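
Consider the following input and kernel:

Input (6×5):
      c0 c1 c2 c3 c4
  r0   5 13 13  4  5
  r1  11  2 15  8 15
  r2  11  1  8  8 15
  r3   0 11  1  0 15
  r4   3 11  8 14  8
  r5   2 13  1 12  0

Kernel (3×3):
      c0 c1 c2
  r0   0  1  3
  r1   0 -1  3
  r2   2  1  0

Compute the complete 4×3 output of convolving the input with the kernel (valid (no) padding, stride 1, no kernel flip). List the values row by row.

Output[0,0]: The receptive field on the input at this output position is [5 13 13 / 11 2 15 / 11 1 8]. Elementwise product with the kernel and sum: 13·1 + 13·3 + 2·-1 + 15·3 + 11·2 + 1·1.

118 44 80
81 78 92
34 61 128
44 62 69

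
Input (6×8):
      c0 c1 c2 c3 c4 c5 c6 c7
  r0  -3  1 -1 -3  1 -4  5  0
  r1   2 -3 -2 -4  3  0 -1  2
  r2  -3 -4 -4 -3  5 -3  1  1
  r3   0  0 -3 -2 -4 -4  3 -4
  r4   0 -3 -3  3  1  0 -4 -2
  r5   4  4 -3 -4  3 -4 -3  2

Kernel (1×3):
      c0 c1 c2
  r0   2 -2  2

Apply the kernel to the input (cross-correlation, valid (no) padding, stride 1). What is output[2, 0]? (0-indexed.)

The receptive field on the input at this output position is [-3 -4 -4]. Elementwise product with the kernel and sum: -3·2 + -4·-2 + -4·2.

-6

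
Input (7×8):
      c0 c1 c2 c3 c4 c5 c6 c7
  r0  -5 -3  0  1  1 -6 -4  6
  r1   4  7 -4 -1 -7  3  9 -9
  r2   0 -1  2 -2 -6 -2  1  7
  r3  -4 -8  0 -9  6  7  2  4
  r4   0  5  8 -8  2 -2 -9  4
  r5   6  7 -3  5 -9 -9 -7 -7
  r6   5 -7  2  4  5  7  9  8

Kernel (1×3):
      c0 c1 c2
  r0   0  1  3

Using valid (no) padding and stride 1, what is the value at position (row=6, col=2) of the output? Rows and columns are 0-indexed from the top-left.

19

The receptive field on the input at this output position is [2 4 5]. Elementwise product with the kernel and sum: 4·1 + 5·3.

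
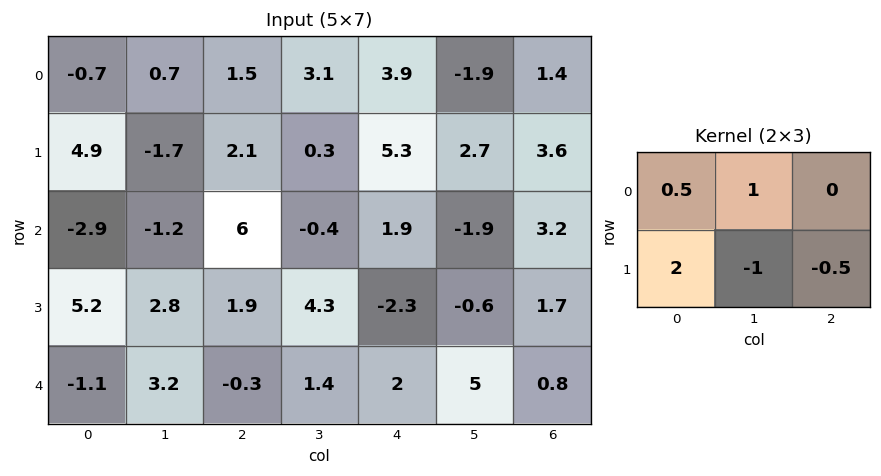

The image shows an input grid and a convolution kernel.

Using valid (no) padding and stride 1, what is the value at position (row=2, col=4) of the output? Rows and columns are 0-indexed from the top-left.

-5.8

The receptive field on the input at this output position is [1.9 -1.9 3.2 / -2.3 -0.6 1.7]. Elementwise product with the kernel and sum: 1.9·0.5 + -1.9·1 + -2.3·2 + -0.6·-1 + 1.7·-0.5.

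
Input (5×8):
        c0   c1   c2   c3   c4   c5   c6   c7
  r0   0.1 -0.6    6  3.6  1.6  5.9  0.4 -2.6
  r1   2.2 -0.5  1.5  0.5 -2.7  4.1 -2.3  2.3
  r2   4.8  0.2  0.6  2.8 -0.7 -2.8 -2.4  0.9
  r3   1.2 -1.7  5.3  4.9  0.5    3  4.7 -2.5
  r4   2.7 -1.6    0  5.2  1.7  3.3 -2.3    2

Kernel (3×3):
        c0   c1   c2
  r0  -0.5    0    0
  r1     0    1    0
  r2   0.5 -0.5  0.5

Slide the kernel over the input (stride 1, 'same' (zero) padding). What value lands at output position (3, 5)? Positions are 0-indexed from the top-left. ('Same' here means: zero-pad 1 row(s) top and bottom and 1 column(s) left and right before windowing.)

The receptive field on the zero-padded input at this output position is [-0.7 -2.8 -2.4 / 0.5 3 4.7 / 1.7 3.3 -2.3]. Elementwise product with the kernel and sum: -0.7·-0.5 + 3·1 + 1.7·0.5 + 3.3·-0.5 + -2.3·0.5.

1.4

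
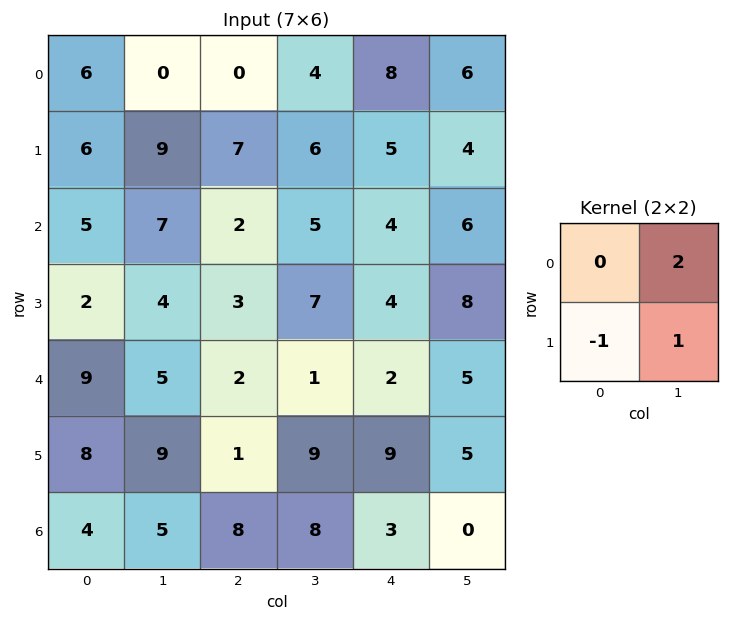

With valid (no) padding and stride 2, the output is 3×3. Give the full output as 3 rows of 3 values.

Output[0,0]: The receptive field on the input at this output position is [6 0 / 6 9]. Elementwise product with the kernel and sum: 0·2 + 6·-1 + 9·1.
Output[0,1]: The receptive field on the input at this output position is [0 4 / 7 6]. Elementwise product with the kernel and sum: 4·2 + 7·-1 + 6·1.

3 7 11
16 14 16
11 10 6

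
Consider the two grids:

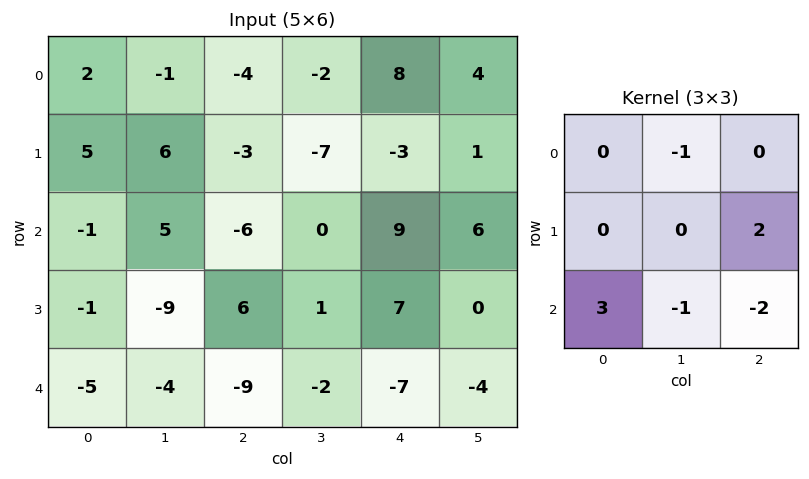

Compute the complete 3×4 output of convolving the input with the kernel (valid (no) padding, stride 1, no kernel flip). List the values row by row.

-1 11 -40 -27
-24 -32 28 11
14 9 3 0

Output[0,0]: The receptive field on the input at this output position is [2 -1 -4 / 5 6 -3 / -1 5 -6]. Elementwise product with the kernel and sum: -1·-1 + -3·2 + -1·3 + 5·-1 + -6·-2.
Output[0,1]: The receptive field on the input at this output position is [-1 -4 -2 / 6 -3 -7 / 5 -6 0]. Elementwise product with the kernel and sum: -4·-1 + -7·2 + 5·3 + -6·-1 + 0·-2.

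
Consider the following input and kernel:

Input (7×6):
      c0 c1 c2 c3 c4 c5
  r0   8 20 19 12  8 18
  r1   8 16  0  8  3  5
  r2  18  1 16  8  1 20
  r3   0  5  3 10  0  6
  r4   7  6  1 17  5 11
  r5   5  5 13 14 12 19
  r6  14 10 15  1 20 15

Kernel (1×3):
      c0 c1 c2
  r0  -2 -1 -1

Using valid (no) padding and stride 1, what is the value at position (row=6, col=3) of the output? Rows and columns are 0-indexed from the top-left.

The receptive field on the input at this output position is [1 20 15]. Elementwise product with the kernel and sum: 1·-2 + 20·-1 + 15·-1.

-37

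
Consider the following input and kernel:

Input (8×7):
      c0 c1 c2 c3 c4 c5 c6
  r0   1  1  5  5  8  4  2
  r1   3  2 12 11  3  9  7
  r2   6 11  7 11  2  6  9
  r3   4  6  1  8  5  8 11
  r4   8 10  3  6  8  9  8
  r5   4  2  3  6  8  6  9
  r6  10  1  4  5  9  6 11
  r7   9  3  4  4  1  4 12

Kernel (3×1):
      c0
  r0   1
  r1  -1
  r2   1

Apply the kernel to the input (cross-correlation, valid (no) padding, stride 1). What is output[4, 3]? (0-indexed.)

5

The receptive field on the input at this output position is [6 / 6 / 5]. Elementwise product with the kernel and sum: 6·1 + 6·-1 + 5·1.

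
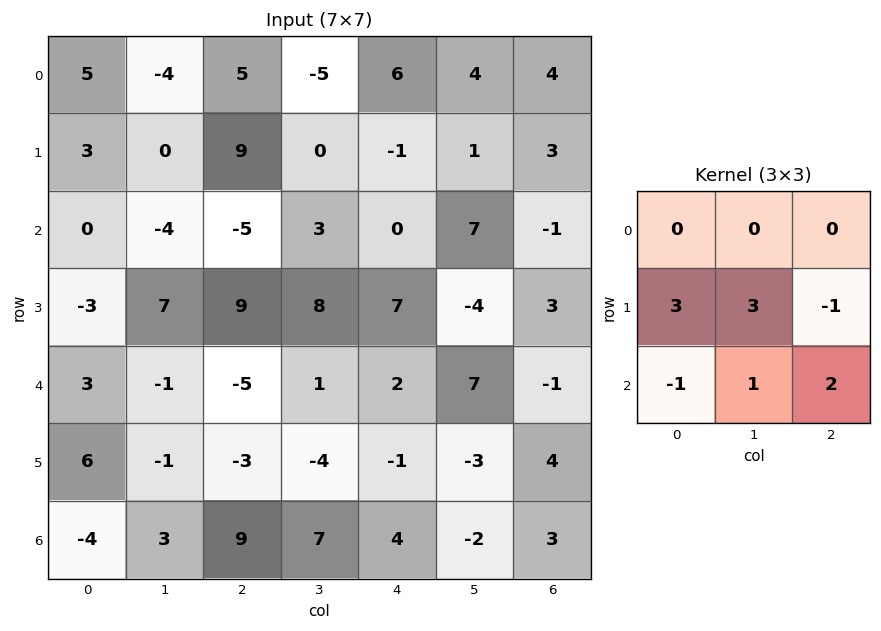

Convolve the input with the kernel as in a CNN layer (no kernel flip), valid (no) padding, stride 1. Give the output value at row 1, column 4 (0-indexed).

The receptive field on the input at this output position is [-1 1 3 / 0 7 -1 / 7 -4 3]. Elementwise product with the kernel and sum: 0·3 + 7·3 + -1·-1 + 7·-1 + -4·1 + 3·2.

17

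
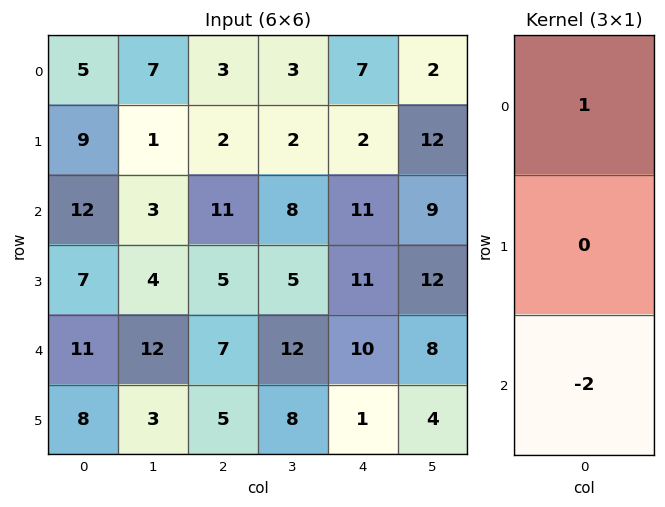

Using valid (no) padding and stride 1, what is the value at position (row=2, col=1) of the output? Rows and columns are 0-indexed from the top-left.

-21

The receptive field on the input at this output position is [3 / 4 / 12]. Elementwise product with the kernel and sum: 3·1 + 12·-2.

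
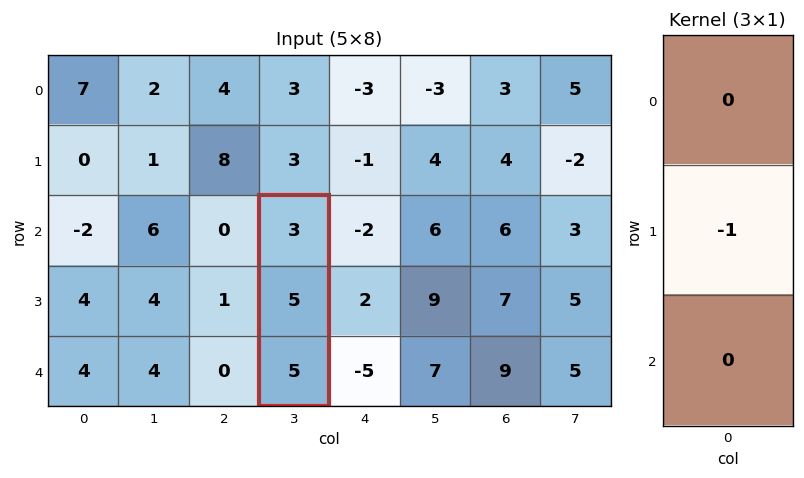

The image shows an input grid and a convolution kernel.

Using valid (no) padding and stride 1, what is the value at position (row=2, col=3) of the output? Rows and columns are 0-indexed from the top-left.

-5

The receptive field on the input at this output position is [3 / 5 / 5]. Elementwise product with the kernel and sum: 5·-1.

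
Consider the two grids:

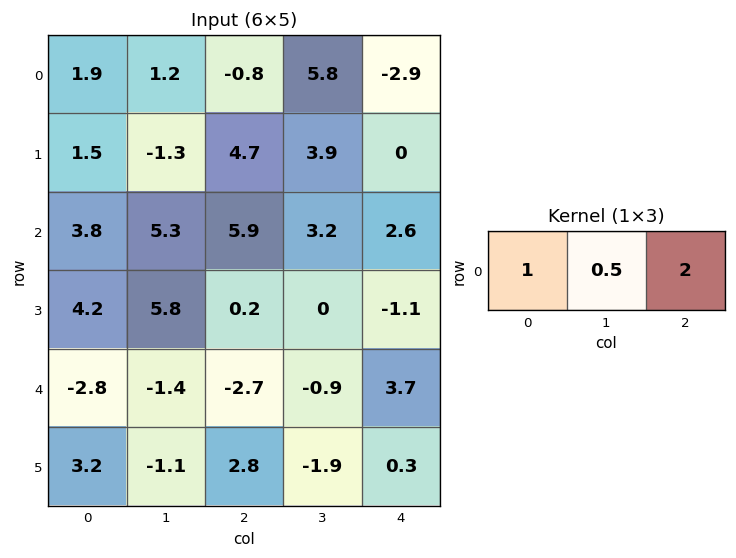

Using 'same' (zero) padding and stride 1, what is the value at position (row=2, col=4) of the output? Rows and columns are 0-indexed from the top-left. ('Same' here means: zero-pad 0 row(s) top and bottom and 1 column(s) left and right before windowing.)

The receptive field on the zero-padded input at this output position is [3.2 2.6 0]. Elementwise product with the kernel and sum: 3.2·1 + 2.6·0.5 + 0·2.

4.5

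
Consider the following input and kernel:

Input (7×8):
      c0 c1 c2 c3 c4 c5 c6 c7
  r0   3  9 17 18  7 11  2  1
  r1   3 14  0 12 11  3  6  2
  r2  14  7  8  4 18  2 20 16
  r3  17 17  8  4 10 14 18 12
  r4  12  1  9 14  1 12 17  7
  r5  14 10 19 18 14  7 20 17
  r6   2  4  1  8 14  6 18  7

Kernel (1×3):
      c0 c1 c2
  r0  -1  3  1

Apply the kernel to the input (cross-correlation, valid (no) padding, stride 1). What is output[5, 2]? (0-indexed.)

The receptive field on the input at this output position is [19 18 14]. Elementwise product with the kernel and sum: 19·-1 + 18·3 + 14·1.

49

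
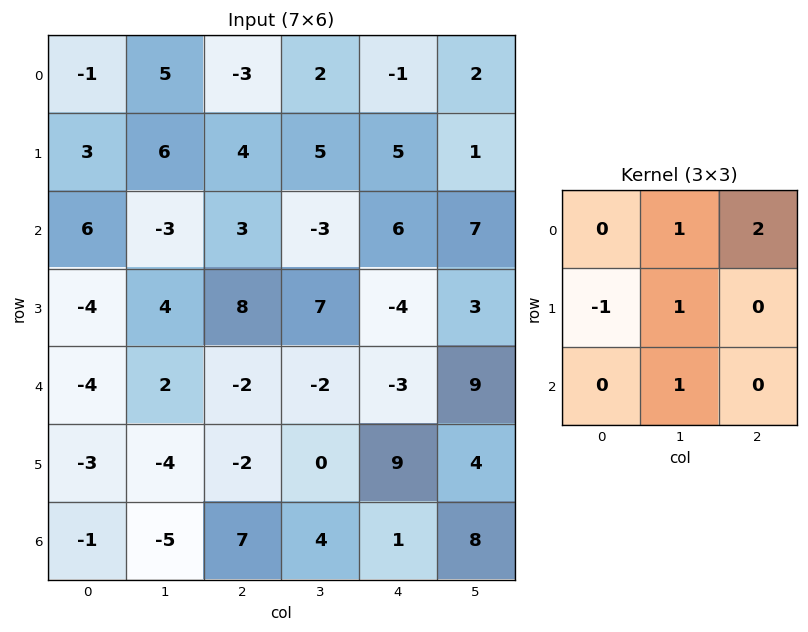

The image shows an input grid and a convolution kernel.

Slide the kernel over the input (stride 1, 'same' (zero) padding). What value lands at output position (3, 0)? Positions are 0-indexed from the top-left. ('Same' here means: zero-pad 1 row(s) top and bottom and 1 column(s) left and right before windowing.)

The receptive field on the zero-padded input at this output position is [0 6 -3 / 0 -4 4 / 0 -4 2]. Elementwise product with the kernel and sum: 6·1 + -3·2 + 0·-1 + -4·1 + -4·1.

-8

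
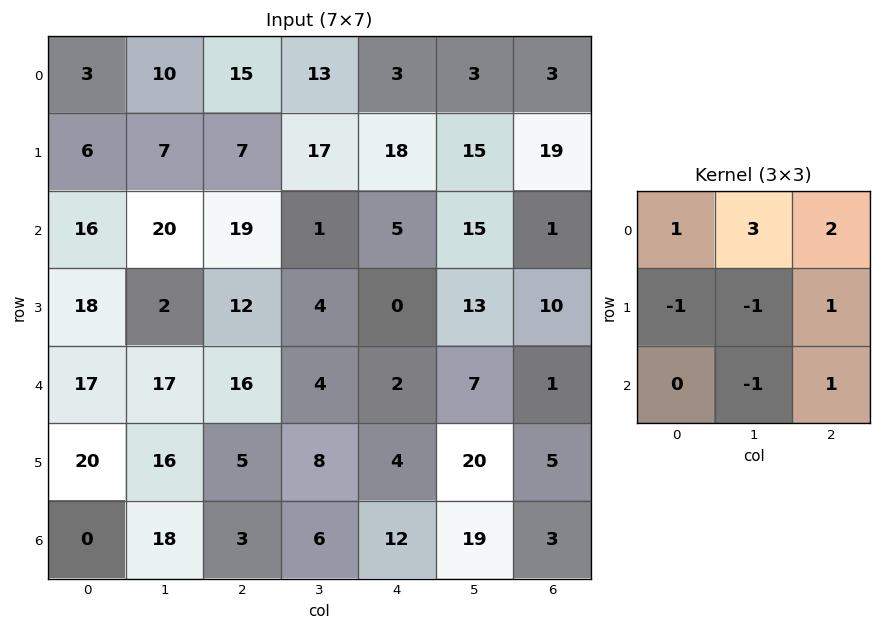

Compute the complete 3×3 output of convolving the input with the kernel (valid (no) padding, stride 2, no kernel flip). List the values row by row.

56 58 -10
105 14 43
54 29 -10

Output[0,0]: The receptive field on the input at this output position is [3 10 15 / 6 7 7 / 16 20 19]. Elementwise product with the kernel and sum: 3·1 + 10·3 + 15·2 + 6·-1 + 7·-1 + 7·1 + 20·-1 + 19·1.
Output[0,1]: The receptive field on the input at this output position is [15 13 3 / 7 17 18 / 19 1 5]. Elementwise product with the kernel and sum: 15·1 + 13·3 + 3·2 + 7·-1 + 17·-1 + 18·1 + 1·-1 + 5·1.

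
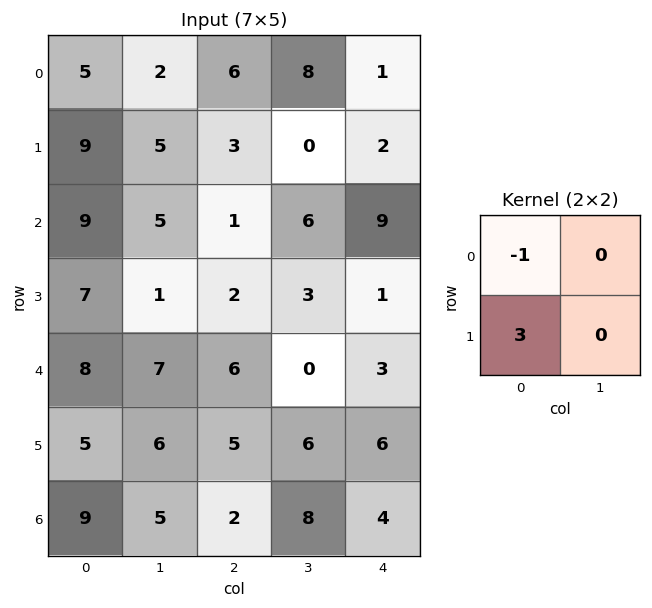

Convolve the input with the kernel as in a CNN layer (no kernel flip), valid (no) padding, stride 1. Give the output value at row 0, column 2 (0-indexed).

The receptive field on the input at this output position is [6 8 / 3 0]. Elementwise product with the kernel and sum: 6·-1 + 3·3.

3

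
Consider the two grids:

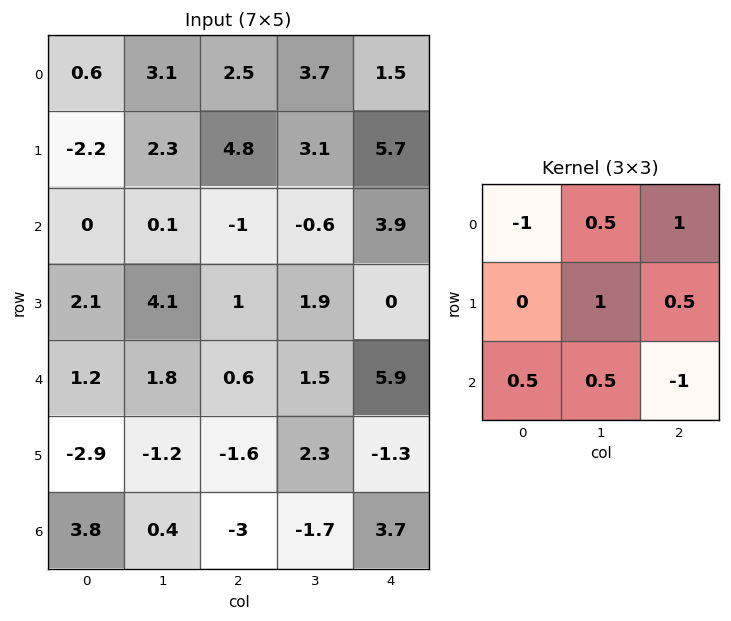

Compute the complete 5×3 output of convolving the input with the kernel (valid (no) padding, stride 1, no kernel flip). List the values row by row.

Output[0,0]: The receptive field on the input at this output position is [0.6 3.1 2.5 / -2.2 2.3 4.8 / 0 0.1 -1]. Elementwise product with the kernel and sum: 0.6·-1 + 3.1·0.5 + 2.5·1 + 2.3·1 + 4.8·0.5 + 0·0.5 + 0.1·0.5 + -1·-1.
Output[0,1]: The receptive field on the input at this output position is [3.1 2.5 3.7 / 2.3 4.8 3.1 / 0.1 -1 -0.6]. Elementwise product with the kernel and sum: 3.1·-1 + 2.5·0.5 + 3.7·1 + 4.8·1 + 3.1·0.5 + 0.1·0.5 + -1·0.5 + -0.6·-1.

9.2 8.35 2.1
9.85 2.55 5.25
4.55 0.45 1.65
2.6 -4.05 6.05
3.4 -0.05 1.65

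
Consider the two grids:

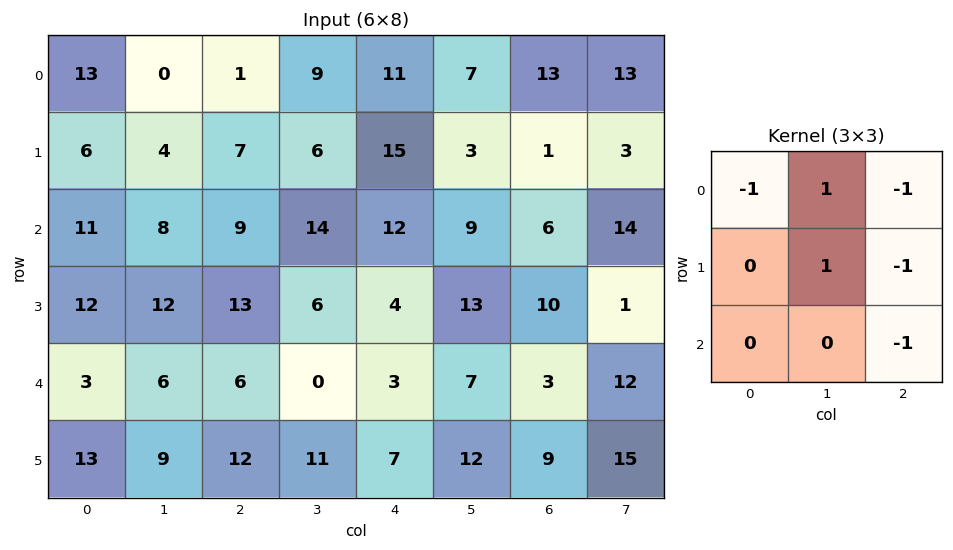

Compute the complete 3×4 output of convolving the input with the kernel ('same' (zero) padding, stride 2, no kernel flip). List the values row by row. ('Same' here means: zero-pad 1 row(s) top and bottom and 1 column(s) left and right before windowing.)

9 -14 1 -3
-7 -14 -4 -14
-12 -10 -31 -28

Output[0,0]: The receptive field on the zero-padded input at this output position is [0 0 0 / 0 13 0 / 0 6 4]. Elementwise product with the kernel and sum: 0·-1 + 0·1 + 0·-1 + 13·1 + 0·-1 + 4·-1.
Output[0,1]: The receptive field on the zero-padded input at this output position is [0 0 0 / 0 1 9 / 4 7 6]. Elementwise product with the kernel and sum: 0·-1 + 0·1 + 0·-1 + 1·1 + 9·-1 + 6·-1.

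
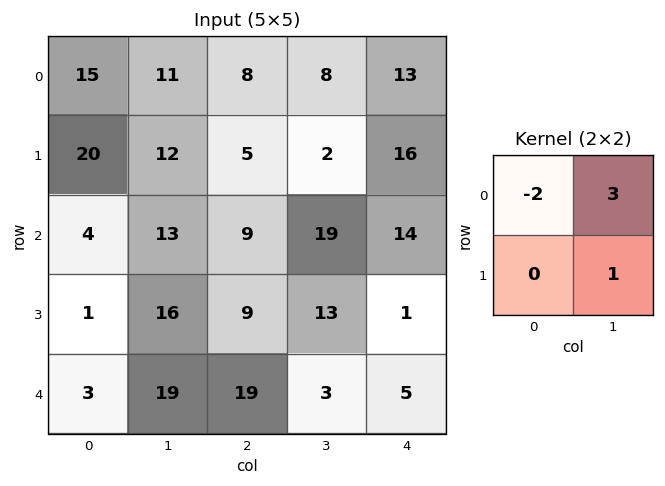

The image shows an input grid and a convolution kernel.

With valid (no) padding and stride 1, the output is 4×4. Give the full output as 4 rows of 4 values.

15 7 10 39
9 0 15 58
47 10 52 5
65 14 24 -18

Output[0,0]: The receptive field on the input at this output position is [15 11 / 20 12]. Elementwise product with the kernel and sum: 15·-2 + 11·3 + 12·1.
Output[0,1]: The receptive field on the input at this output position is [11 8 / 12 5]. Elementwise product with the kernel and sum: 11·-2 + 8·3 + 5·1.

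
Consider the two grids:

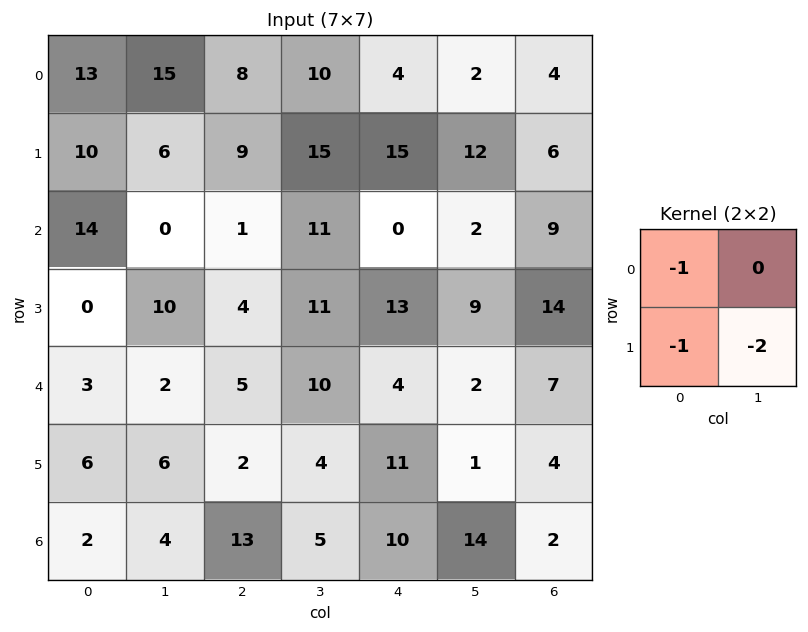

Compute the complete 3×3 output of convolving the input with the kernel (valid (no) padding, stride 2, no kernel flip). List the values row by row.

-35 -47 -43
-34 -27 -31
-21 -15 -17

Output[0,0]: The receptive field on the input at this output position is [13 15 / 10 6]. Elementwise product with the kernel and sum: 13·-1 + 10·-1 + 6·-2.
Output[0,1]: The receptive field on the input at this output position is [8 10 / 9 15]. Elementwise product with the kernel and sum: 8·-1 + 9·-1 + 15·-2.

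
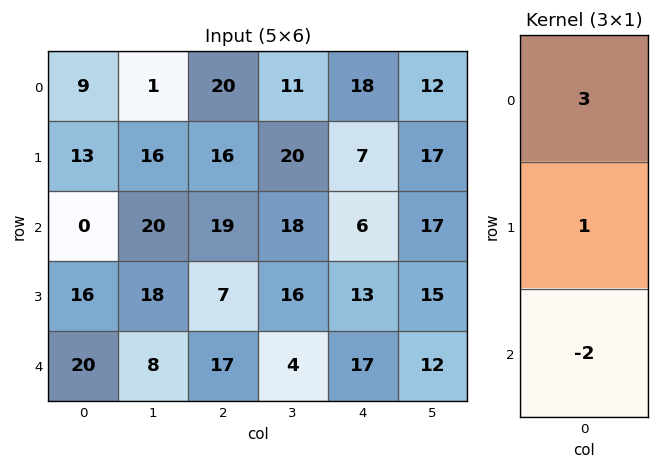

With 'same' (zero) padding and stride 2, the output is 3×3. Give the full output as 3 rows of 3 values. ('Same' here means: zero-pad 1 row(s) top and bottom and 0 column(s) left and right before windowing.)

Output[0,0]: The receptive field on the zero-padded input at this output position is [0 / 9 / 13]. Elementwise product with the kernel and sum: 0·3 + 9·1 + 13·-2.

-17 -12 4
7 53 1
68 38 56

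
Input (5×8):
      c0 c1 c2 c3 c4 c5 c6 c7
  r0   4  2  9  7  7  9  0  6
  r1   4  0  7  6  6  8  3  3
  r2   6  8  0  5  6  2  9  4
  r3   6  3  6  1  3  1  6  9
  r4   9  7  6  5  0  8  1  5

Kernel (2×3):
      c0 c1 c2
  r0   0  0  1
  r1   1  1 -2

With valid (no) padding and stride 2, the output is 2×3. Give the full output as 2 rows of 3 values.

Output[0,0]: The receptive field on the input at this output position is [4 2 9 / 4 0 7]. Elementwise product with the kernel and sum: 9·1 + 4·1 + 0·1 + 7·-2.
Output[0,1]: The receptive field on the input at this output position is [9 7 7 / 7 6 6]. Elementwise product with the kernel and sum: 7·1 + 7·1 + 6·1 + 6·-2.

-1 8 8
-3 7 1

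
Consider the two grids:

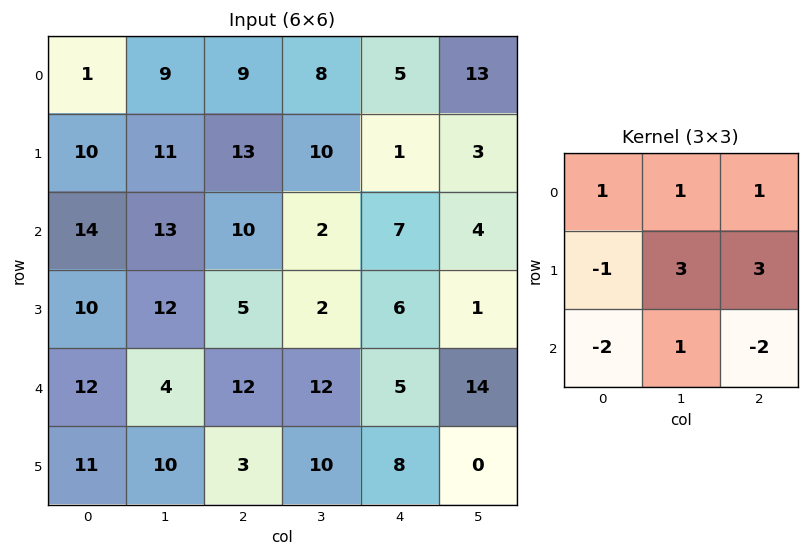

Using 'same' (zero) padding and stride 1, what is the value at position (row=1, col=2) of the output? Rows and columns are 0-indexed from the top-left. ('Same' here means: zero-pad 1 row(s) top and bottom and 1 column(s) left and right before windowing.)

The receptive field on the zero-padded input at this output position is [9 9 8 / 11 13 10 / 13 10 2]. Elementwise product with the kernel and sum: 9·1 + 9·1 + 8·1 + 11·-1 + 13·3 + 10·3 + 13·-2 + 10·1 + 2·-2.

64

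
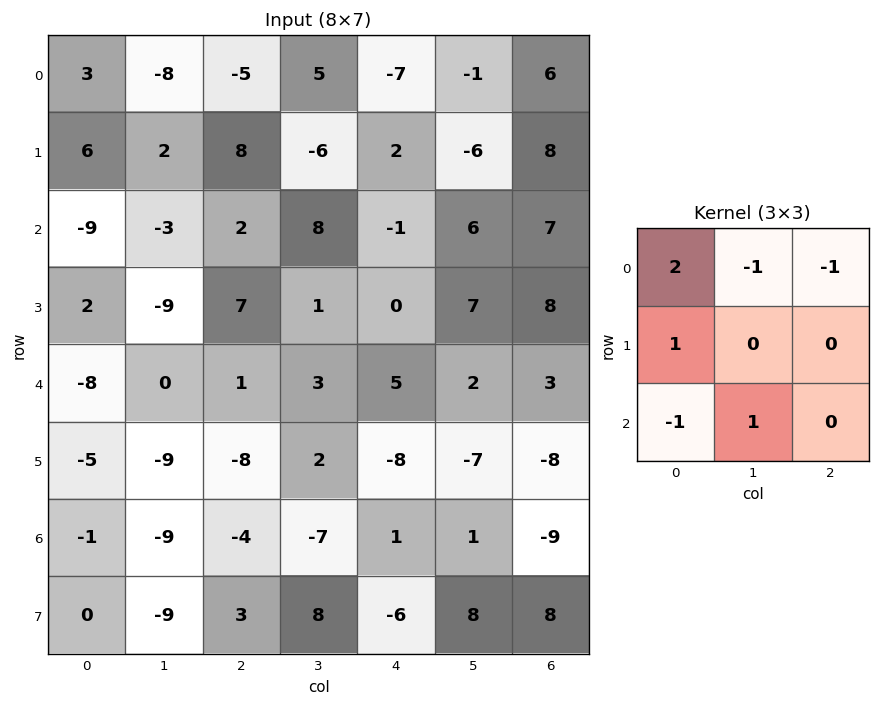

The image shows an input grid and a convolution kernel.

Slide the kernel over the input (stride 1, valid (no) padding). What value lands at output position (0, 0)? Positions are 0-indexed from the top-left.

31

The receptive field on the input at this output position is [3 -8 -5 / 6 2 8 / -9 -3 2]. Elementwise product with the kernel and sum: 3·2 + -8·-1 + -5·-1 + 6·1 + -9·-1 + -3·1.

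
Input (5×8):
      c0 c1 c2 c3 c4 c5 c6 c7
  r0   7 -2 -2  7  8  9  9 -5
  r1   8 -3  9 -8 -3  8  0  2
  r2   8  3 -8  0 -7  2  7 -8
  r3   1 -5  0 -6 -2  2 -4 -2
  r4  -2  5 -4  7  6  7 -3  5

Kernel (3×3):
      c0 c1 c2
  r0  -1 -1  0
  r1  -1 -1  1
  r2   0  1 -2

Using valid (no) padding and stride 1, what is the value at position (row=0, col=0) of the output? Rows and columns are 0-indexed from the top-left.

18

The receptive field on the input at this output position is [7 -2 -2 / 8 -3 9 / 8 3 -8]. Elementwise product with the kernel and sum: 7·-1 + -2·-1 + 8·-1 + -3·-1 + 9·1 + 3·1 + -8·-2.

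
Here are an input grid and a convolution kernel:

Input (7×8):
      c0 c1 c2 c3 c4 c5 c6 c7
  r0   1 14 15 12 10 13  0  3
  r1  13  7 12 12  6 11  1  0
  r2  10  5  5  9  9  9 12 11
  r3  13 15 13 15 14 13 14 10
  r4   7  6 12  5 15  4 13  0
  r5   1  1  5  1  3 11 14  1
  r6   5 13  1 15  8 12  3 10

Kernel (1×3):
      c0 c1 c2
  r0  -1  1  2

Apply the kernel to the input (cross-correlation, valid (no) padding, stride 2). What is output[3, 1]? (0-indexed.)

The receptive field on the input at this output position is [1 15 8]. Elementwise product with the kernel and sum: 1·-1 + 15·1 + 8·2.

30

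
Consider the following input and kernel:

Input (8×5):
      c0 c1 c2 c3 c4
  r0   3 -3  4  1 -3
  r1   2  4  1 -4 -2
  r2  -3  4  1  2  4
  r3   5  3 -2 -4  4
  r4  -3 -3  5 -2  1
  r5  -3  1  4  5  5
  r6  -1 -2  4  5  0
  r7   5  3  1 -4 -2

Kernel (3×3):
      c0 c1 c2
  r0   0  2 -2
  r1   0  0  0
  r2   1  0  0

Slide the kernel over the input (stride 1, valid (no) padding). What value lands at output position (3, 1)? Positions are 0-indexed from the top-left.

5

The receptive field on the input at this output position is [3 -2 -4 / -3 5 -2 / 1 4 5]. Elementwise product with the kernel and sum: -2·2 + -4·-2 + 1·1.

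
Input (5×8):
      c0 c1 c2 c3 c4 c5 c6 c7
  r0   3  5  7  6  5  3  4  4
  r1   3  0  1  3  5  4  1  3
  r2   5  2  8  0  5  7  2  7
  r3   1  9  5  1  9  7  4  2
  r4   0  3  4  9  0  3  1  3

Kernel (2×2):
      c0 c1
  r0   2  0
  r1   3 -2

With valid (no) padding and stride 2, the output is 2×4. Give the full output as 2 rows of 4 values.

15 11 17 5
-5 29 23 12

Output[0,0]: The receptive field on the input at this output position is [3 5 / 3 0]. Elementwise product with the kernel and sum: 3·2 + 3·3 + 0·-2.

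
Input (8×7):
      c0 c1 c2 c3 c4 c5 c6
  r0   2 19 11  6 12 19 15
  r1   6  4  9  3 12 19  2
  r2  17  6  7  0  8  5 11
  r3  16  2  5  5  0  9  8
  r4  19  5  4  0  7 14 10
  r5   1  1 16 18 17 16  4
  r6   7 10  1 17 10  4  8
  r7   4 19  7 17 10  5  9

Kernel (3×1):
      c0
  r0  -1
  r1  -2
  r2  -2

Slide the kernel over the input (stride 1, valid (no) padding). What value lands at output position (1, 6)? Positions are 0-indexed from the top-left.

-40

The receptive field on the input at this output position is [2 / 11 / 8]. Elementwise product with the kernel and sum: 2·-1 + 11·-2 + 8·-2.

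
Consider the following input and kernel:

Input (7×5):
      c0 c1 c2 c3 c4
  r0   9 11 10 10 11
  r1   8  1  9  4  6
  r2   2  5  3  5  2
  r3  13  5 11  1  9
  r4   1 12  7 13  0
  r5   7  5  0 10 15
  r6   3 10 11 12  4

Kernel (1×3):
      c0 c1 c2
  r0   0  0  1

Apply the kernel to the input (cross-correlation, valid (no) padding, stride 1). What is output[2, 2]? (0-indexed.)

The receptive field on the input at this output position is [3 5 2]. Elementwise product with the kernel and sum: 2·1.

2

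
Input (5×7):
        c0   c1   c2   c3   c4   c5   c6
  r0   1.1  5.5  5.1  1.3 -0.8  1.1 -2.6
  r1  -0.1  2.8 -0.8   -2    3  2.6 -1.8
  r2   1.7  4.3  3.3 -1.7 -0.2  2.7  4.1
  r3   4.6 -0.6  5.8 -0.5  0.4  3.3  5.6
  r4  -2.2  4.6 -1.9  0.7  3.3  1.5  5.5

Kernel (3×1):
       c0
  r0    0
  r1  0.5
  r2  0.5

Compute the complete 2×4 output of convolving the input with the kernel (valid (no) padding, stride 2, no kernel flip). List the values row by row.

0.8 1.25 1.4 1.15
1.2 1.95 1.85 5.55

Output[0,0]: The receptive field on the input at this output position is [1.1 / -0.1 / 1.7]. Elementwise product with the kernel and sum: -0.1·0.5 + 1.7·0.5.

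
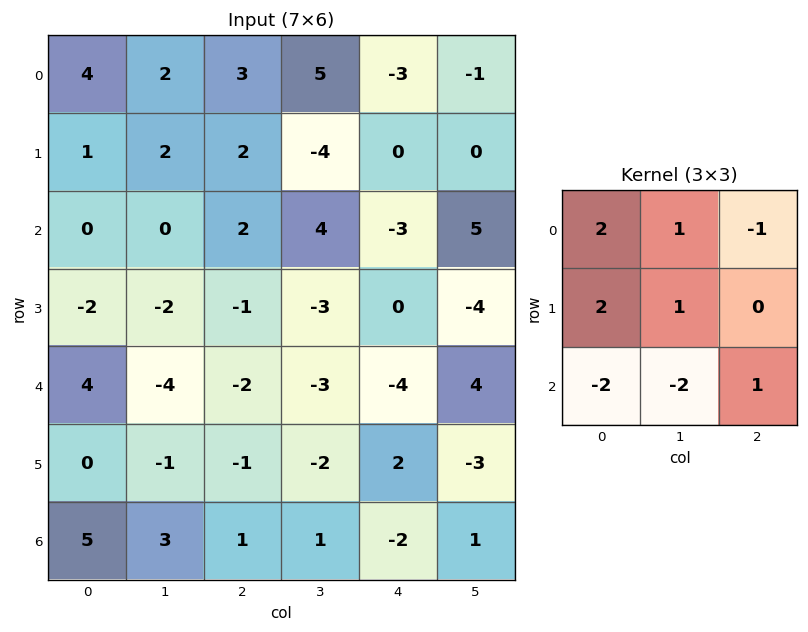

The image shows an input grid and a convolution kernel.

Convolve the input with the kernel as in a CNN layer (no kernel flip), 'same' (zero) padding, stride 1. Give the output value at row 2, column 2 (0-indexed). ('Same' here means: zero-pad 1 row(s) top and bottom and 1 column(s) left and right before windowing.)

15

The receptive field on the zero-padded input at this output position is [2 2 -4 / 0 2 4 / -2 -1 -3]. Elementwise product with the kernel and sum: 2·2 + 2·1 + -4·-1 + 0·2 + 2·1 + -2·-2 + -1·-2 + -3·1.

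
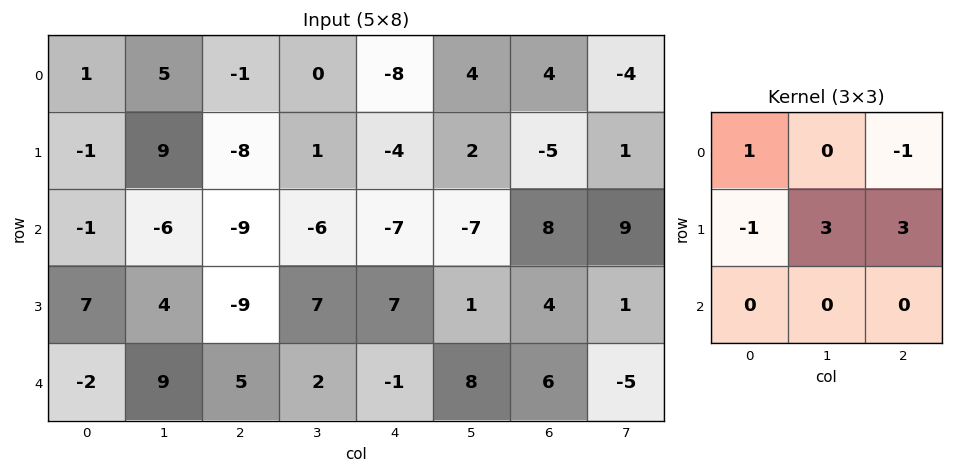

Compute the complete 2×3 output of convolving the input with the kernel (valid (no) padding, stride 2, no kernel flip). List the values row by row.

6 6 -17
-14 49 -7

Output[0,0]: The receptive field on the input at this output position is [1 5 -1 / -1 9 -8 / -1 -6 -9]. Elementwise product with the kernel and sum: 1·1 + -1·-1 + -1·-1 + 9·3 + -8·3.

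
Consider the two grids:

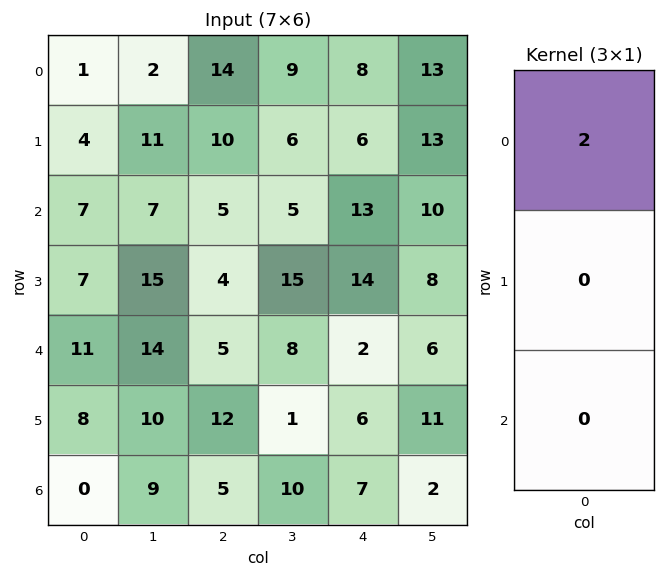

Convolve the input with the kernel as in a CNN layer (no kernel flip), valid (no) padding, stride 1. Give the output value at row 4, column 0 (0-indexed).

The receptive field on the input at this output position is [11 / 8 / 0]. Elementwise product with the kernel and sum: 11·2.

22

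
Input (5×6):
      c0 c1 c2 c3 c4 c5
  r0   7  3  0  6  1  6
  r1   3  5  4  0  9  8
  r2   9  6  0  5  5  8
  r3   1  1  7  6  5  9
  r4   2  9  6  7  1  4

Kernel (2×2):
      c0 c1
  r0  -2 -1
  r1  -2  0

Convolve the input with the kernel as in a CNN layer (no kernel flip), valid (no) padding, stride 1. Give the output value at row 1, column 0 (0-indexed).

The receptive field on the input at this output position is [3 5 / 9 6]. Elementwise product with the kernel and sum: 3·-2 + 5·-1 + 9·-2.

-29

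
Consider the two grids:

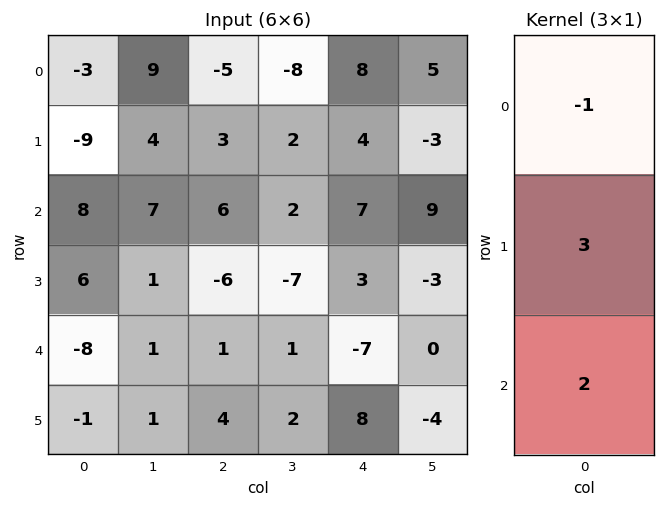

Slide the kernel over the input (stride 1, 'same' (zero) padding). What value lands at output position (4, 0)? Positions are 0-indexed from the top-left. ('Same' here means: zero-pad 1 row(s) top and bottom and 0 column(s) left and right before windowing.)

The receptive field on the zero-padded input at this output position is [6 / -8 / -1]. Elementwise product with the kernel and sum: 6·-1 + -8·3 + -1·2.

-32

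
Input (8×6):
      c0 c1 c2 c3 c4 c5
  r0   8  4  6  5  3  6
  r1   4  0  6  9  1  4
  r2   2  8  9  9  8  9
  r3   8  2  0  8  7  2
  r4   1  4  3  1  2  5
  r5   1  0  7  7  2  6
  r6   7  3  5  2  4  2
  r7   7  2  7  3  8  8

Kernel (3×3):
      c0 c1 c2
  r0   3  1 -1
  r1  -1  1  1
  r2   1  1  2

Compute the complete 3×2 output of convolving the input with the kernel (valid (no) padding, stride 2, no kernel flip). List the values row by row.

52 58
10 51
30 25

Output[0,0]: The receptive field on the input at this output position is [8 4 6 / 4 0 6 / 2 8 9]. Elementwise product with the kernel and sum: 8·3 + 4·1 + 6·-1 + 4·-1 + 0·1 + 6·1 + 2·1 + 8·1 + 9·2.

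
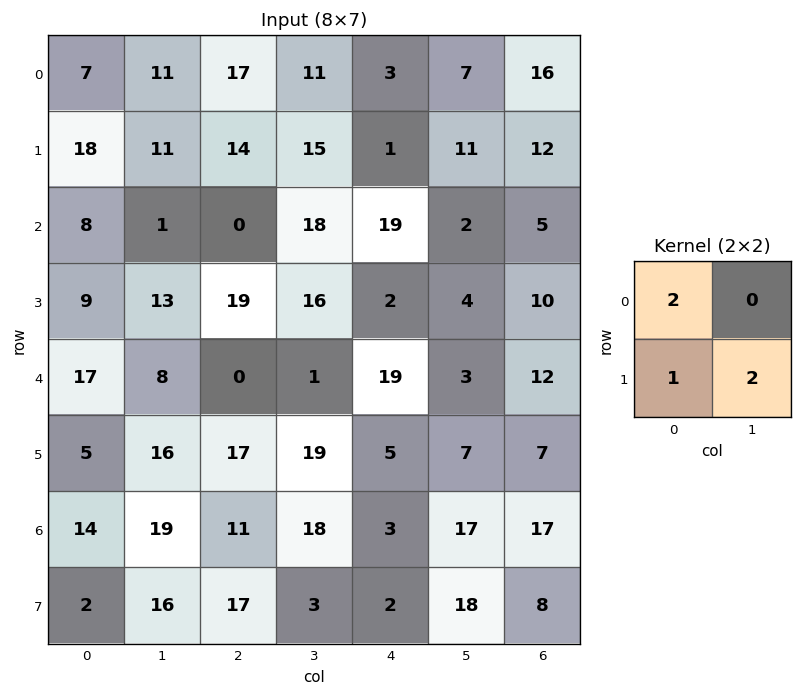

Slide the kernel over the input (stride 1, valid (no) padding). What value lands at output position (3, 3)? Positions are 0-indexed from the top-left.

The receptive field on the input at this output position is [16 2 / 1 19]. Elementwise product with the kernel and sum: 16·2 + 1·1 + 19·2.

71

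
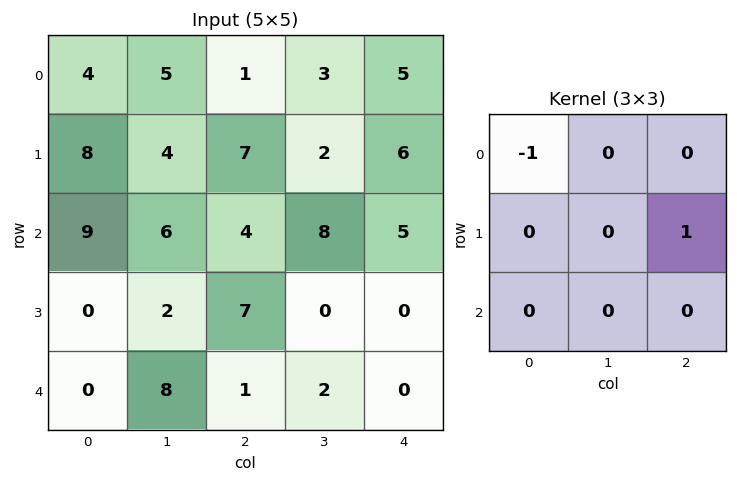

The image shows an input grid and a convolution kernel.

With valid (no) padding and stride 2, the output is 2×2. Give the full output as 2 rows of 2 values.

Output[0,0]: The receptive field on the input at this output position is [4 5 1 / 8 4 7 / 9 6 4]. Elementwise product with the kernel and sum: 4·-1 + 7·1.

3 5
-2 -4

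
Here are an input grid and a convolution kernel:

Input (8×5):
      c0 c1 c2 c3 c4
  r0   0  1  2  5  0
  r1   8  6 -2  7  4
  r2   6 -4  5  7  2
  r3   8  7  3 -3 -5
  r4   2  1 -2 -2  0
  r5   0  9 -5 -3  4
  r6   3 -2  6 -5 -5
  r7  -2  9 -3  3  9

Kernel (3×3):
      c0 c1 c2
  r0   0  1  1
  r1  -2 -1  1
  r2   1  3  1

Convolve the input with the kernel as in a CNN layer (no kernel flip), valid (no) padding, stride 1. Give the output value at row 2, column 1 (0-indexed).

The receptive field on the input at this output position is [-4 5 7 / 7 3 -3 / 1 -2 -2]. Elementwise product with the kernel and sum: 5·1 + 7·1 + 7·-2 + 3·-1 + -3·1 + 1·1 + -2·3 + -2·1.

-15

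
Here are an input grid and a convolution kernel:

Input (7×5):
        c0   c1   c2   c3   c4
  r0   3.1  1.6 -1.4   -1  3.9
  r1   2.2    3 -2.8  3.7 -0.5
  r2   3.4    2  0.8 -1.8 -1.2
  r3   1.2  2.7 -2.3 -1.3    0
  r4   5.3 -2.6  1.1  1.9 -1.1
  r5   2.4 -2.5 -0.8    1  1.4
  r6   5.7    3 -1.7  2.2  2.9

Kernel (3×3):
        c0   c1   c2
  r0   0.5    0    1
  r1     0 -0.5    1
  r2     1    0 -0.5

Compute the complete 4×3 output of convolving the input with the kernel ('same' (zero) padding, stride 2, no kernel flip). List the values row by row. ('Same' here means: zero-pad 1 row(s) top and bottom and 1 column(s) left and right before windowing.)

-1.45 0.85 1.75
1.95 6.35 1.15
-1.3 -1.6 0.9
-2.35 2.8 -0.95

Output[0,0]: The receptive field on the zero-padded input at this output position is [0 0 0 / 0 3.1 1.6 / 0 2.2 3]. Elementwise product with the kernel and sum: 0·0.5 + 0·1 + 3.1·-0.5 + 1.6·1 + 0·1 + 3·-0.5.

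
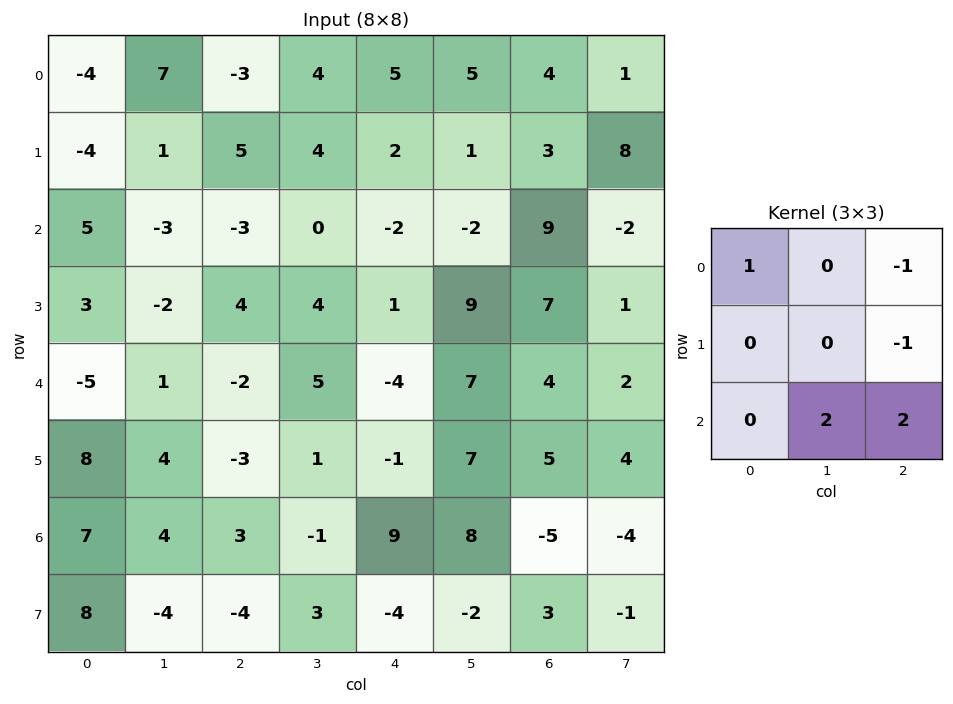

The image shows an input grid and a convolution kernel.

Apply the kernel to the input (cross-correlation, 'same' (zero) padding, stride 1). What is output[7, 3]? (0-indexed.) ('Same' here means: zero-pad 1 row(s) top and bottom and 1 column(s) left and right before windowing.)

The receptive field on the zero-padded input at this output position is [3 -1 9 / -4 3 -4 / 0 0 0]. Elementwise product with the kernel and sum: 3·1 + 9·-1 + -4·-1 + 0·2 + 0·2.

-2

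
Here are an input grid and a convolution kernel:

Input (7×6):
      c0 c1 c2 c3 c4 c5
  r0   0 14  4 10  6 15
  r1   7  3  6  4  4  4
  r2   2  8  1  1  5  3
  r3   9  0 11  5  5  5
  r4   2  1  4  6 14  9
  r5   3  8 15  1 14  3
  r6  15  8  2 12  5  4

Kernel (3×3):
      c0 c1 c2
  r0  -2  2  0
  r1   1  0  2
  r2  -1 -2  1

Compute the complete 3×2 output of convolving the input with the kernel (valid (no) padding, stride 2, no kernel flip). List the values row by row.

30 28
43 19
2 26

Output[0,0]: The receptive field on the input at this output position is [0 14 4 / 7 3 6 / 2 8 1]. Elementwise product with the kernel and sum: 0·-2 + 14·2 + 7·1 + 6·2 + 2·-1 + 8·-2 + 1·1.
Output[0,1]: The receptive field on the input at this output position is [4 10 6 / 6 4 4 / 1 1 5]. Elementwise product with the kernel and sum: 4·-2 + 10·2 + 6·1 + 4·2 + 1·-1 + 1·-2 + 5·1.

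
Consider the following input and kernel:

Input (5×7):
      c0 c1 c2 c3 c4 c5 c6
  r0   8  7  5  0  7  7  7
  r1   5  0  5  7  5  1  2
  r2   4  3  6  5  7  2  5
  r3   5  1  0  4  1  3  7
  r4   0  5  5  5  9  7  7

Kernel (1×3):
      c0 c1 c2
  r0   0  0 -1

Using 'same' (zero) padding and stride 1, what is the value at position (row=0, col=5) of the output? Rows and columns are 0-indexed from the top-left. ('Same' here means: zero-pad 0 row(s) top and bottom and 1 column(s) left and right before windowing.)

-7

The receptive field on the zero-padded input at this output position is [7 7 7]. Elementwise product with the kernel and sum: 7·-1.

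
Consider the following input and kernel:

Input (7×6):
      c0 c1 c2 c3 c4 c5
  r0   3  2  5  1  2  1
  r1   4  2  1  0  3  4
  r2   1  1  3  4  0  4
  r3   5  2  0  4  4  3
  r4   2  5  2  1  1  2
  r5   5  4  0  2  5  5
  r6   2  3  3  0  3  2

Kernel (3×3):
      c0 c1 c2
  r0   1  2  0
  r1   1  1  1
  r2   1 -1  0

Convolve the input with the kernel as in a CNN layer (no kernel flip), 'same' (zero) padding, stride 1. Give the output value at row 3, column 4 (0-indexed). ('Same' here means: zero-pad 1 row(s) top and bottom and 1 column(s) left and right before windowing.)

15

The receptive field on the zero-padded input at this output position is [4 0 4 / 4 4 3 / 1 1 2]. Elementwise product with the kernel and sum: 4·1 + 0·2 + 4·1 + 4·1 + 3·1 + 1·1 + 1·-1.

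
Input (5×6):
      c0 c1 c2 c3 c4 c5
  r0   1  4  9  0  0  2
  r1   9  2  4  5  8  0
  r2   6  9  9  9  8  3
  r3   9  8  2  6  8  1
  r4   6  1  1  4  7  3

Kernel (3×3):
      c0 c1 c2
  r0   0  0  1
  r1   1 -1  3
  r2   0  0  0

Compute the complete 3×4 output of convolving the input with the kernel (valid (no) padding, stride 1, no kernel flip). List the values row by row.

Output[0,0]: The receptive field on the input at this output position is [1 4 9 / 9 2 4 / 6 9 9]. Elementwise product with the kernel and sum: 9·1 + 9·1 + 2·-1 + 4·3.
Output[0,1]: The receptive field on the input at this output position is [4 9 0 / 2 4 5 / 9 9 9]. Elementwise product with the kernel and sum: 0·1 + 2·1 + 4·-1 + 5·3.

28 13 23 -1
28 32 32 10
16 33 28 4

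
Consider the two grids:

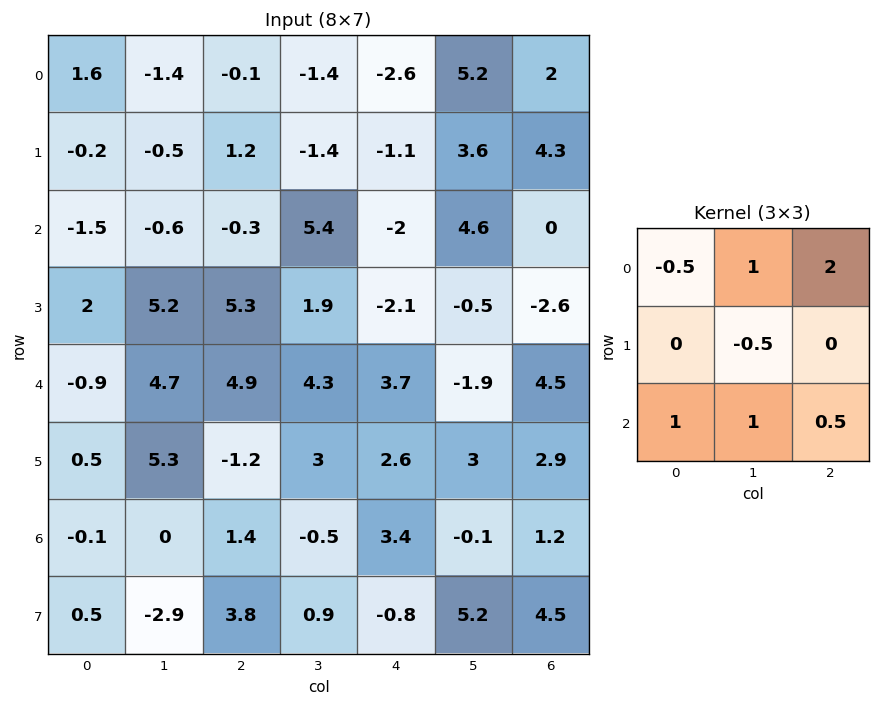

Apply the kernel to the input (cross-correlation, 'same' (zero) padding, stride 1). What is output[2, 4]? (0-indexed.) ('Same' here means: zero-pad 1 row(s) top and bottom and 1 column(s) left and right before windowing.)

The receptive field on the zero-padded input at this output position is [-1.4 -1.1 3.6 / 5.4 -2 4.6 / 1.9 -2.1 -0.5]. Elementwise product with the kernel and sum: -1.4·-0.5 + -1.1·1 + 3.6·2 + -2·-0.5 + 1.9·1 + -2.1·1 + -0.5·0.5.

7.35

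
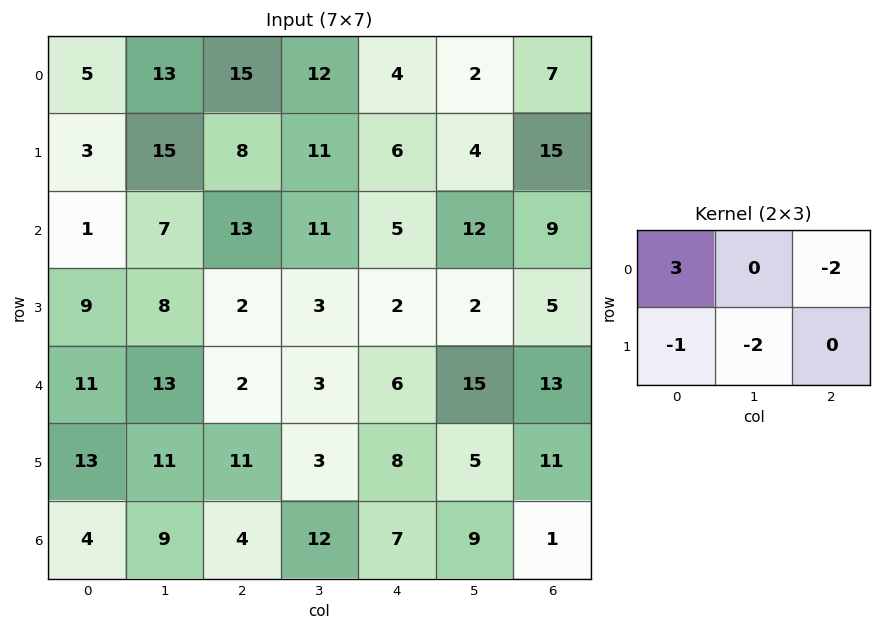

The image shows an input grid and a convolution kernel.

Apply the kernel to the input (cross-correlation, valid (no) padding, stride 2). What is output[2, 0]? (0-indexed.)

-6

The receptive field on the input at this output position is [11 13 2 / 13 11 11]. Elementwise product with the kernel and sum: 11·3 + 2·-2 + 13·-1 + 11·-2.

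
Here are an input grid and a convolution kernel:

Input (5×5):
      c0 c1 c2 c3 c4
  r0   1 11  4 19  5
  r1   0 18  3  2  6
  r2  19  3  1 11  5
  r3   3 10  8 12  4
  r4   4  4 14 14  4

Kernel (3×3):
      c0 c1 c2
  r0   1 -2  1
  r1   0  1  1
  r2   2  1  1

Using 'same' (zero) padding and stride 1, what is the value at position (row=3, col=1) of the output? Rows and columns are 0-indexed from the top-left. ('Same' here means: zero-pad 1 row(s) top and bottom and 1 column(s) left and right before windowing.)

58

The receptive field on the zero-padded input at this output position is [19 3 1 / 3 10 8 / 4 4 14]. Elementwise product with the kernel and sum: 19·1 + 3·-2 + 1·1 + 10·1 + 8·1 + 4·2 + 4·1 + 14·1.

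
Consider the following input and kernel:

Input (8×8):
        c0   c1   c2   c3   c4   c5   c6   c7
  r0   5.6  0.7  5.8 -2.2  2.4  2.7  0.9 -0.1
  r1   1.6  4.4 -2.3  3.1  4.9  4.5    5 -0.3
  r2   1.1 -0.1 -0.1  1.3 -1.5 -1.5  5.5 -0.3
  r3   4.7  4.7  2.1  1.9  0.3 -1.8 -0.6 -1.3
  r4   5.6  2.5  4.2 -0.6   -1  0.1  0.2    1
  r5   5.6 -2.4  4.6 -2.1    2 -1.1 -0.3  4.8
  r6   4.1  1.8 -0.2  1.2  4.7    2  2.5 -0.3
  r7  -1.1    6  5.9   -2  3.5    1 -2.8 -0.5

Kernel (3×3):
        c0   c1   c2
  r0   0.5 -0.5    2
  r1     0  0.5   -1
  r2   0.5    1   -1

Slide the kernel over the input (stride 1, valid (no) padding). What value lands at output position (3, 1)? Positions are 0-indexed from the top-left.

13.3

The receptive field on the input at this output position is [4.7 2.1 1.9 / 2.5 4.2 -0.6 / -2.4 4.6 -2.1]. Elementwise product with the kernel and sum: 4.7·0.5 + 2.1·-0.5 + 1.9·2 + 4.2·0.5 + -0.6·-1 + -2.4·0.5 + 4.6·1 + -2.1·-1.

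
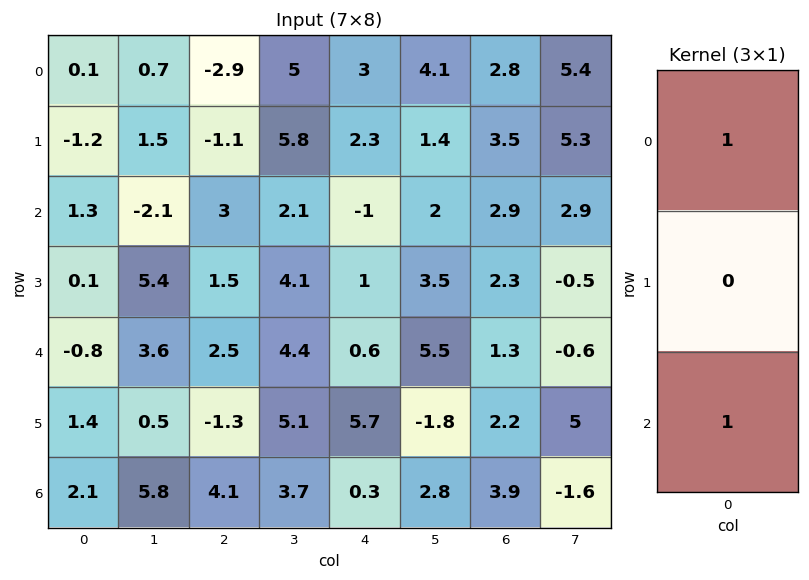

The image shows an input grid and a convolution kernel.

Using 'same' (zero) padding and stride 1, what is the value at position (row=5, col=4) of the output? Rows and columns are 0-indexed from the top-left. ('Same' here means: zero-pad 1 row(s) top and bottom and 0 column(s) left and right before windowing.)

0.9

The receptive field on the zero-padded input at this output position is [0.6 / 5.7 / 0.3]. Elementwise product with the kernel and sum: 0.6·1 + 0.3·1.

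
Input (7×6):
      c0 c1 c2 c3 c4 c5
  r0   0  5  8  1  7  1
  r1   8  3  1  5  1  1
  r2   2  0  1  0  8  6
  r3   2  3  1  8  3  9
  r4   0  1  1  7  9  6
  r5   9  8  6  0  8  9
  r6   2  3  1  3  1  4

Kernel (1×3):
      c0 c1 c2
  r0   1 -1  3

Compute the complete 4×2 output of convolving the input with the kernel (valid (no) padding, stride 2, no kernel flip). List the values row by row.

19 28
5 25
2 21
2 1

Output[0,0]: The receptive field on the input at this output position is [0 5 8]. Elementwise product with the kernel and sum: 0·1 + 5·-1 + 8·3.
Output[0,1]: The receptive field on the input at this output position is [8 1 7]. Elementwise product with the kernel and sum: 8·1 + 1·-1 + 7·3.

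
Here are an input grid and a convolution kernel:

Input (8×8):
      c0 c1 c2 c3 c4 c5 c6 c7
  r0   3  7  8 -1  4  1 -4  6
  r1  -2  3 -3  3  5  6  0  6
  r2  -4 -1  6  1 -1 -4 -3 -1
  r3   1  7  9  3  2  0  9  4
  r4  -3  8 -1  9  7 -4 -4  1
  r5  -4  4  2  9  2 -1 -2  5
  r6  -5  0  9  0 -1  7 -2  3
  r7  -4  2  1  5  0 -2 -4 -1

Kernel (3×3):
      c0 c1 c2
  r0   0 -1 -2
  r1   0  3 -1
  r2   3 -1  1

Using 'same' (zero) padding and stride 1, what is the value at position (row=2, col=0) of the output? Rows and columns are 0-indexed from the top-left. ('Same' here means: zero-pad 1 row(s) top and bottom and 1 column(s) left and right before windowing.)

The receptive field on the zero-padded input at this output position is [0 -2 3 / 0 -4 -1 / 0 1 7]. Elementwise product with the kernel and sum: -2·-1 + 3·-2 + -4·3 + -1·-1 + 0·3 + 1·-1 + 7·1.

-9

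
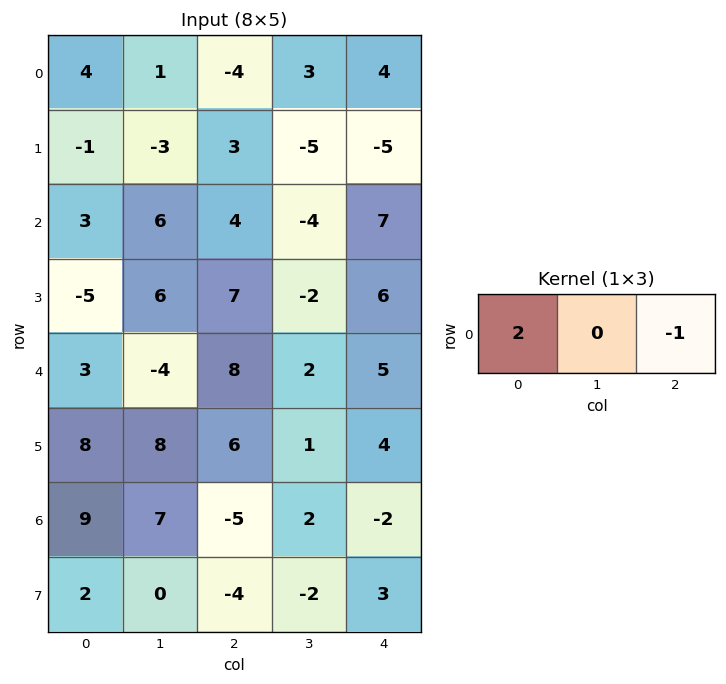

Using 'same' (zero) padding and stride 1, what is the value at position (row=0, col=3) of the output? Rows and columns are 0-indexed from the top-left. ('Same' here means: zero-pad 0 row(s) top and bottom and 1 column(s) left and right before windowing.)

The receptive field on the zero-padded input at this output position is [-4 3 4]. Elementwise product with the kernel and sum: -4·2 + 4·-1.

-12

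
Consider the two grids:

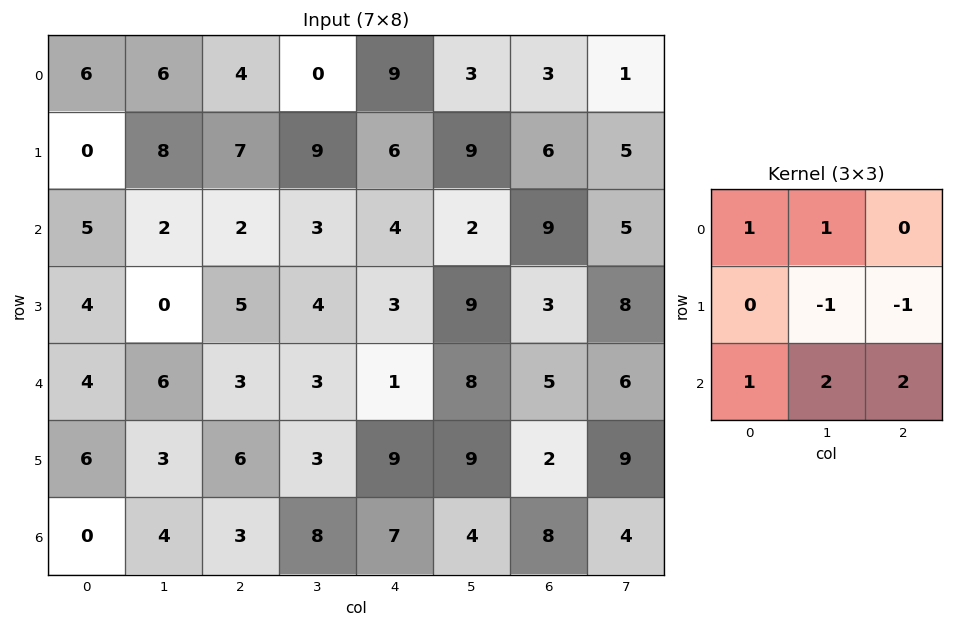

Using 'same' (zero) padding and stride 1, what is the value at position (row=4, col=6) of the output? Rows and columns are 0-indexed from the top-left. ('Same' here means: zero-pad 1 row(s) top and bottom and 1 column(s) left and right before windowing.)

The receptive field on the zero-padded input at this output position is [9 3 8 / 8 5 6 / 9 2 9]. Elementwise product with the kernel and sum: 9·1 + 3·1 + 5·-1 + 6·-1 + 9·1 + 2·2 + 9·2.

32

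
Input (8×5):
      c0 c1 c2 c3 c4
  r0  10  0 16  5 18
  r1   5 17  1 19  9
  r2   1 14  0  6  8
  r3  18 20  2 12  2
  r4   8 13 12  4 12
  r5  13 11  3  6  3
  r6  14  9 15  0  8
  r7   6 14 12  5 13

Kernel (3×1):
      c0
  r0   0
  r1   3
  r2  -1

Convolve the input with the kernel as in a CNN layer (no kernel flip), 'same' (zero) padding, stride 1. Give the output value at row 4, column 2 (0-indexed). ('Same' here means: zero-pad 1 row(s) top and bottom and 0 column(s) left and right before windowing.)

The receptive field on the zero-padded input at this output position is [2 / 12 / 3]. Elementwise product with the kernel and sum: 12·3 + 3·-1.

33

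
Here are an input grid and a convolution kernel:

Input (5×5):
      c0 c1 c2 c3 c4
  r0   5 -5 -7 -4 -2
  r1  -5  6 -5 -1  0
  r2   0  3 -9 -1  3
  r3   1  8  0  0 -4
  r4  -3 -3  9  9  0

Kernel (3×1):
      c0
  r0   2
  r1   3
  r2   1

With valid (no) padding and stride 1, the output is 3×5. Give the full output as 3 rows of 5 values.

Output[0,0]: The receptive field on the input at this output position is [5 / -5 / 0]. Elementwise product with the kernel and sum: 5·2 + -5·3 + 0·1.

-5 11 -38 -12 -1
-9 29 -37 -5 5
0 27 -9 7 -6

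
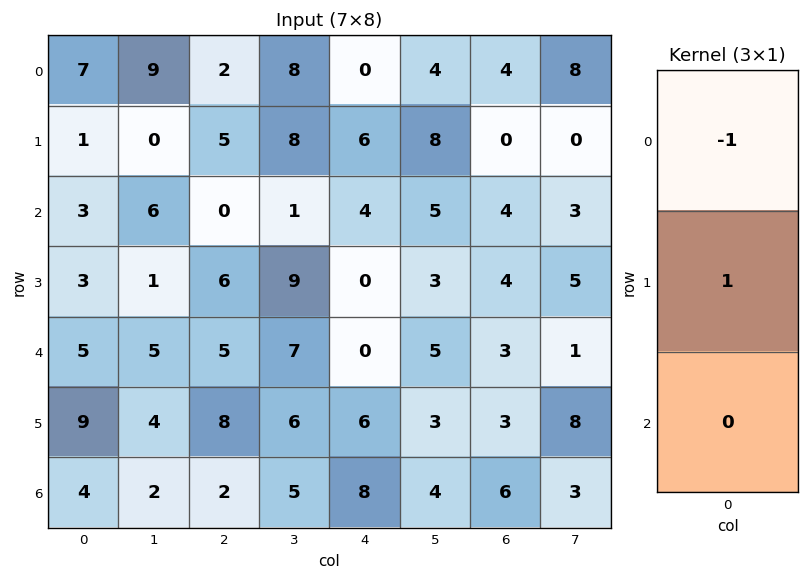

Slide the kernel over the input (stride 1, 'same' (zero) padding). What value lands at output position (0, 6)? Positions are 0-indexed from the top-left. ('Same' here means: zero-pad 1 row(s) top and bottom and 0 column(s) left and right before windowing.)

The receptive field on the zero-padded input at this output position is [0 / 4 / 0]. Elementwise product with the kernel and sum: 0·-1 + 4·1.

4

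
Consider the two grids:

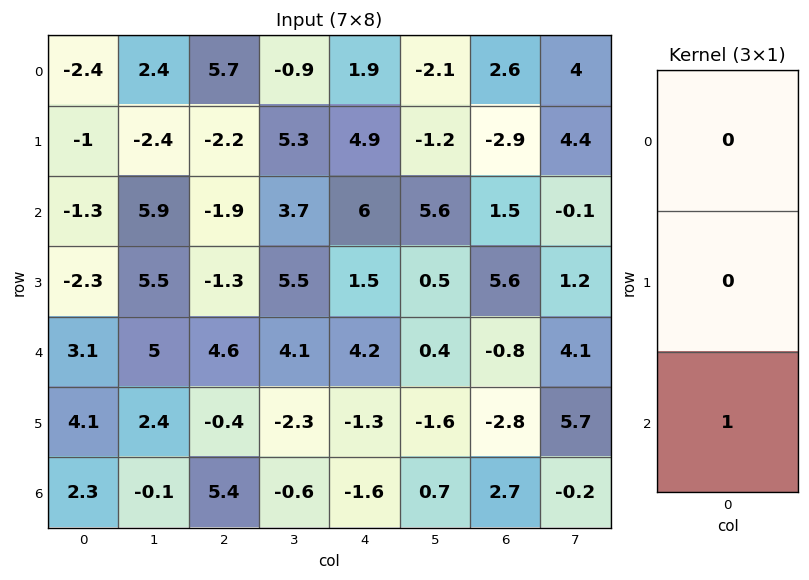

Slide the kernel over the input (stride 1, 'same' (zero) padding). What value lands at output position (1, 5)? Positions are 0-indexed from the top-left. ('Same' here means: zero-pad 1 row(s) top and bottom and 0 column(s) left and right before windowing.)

The receptive field on the zero-padded input at this output position is [-2.1 / -1.2 / 5.6]. Elementwise product with the kernel and sum: 5.6·1.

5.6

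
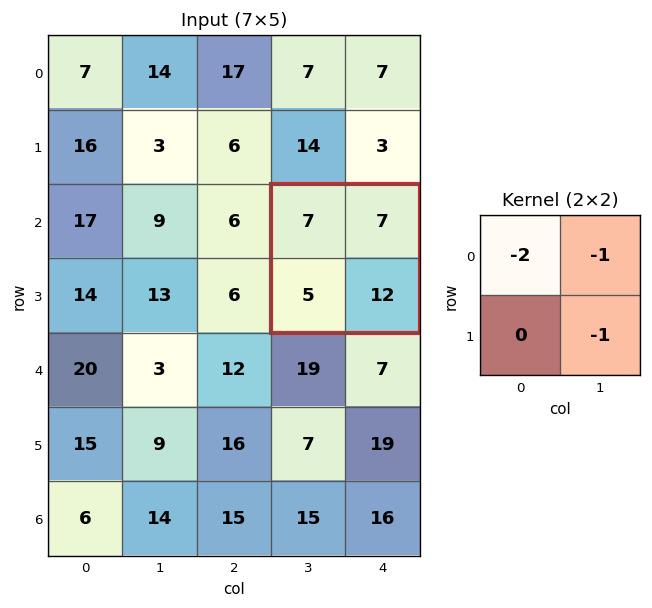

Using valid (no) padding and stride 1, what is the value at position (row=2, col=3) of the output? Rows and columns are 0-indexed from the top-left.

-33

The receptive field on the input at this output position is [7 7 / 5 12]. Elementwise product with the kernel and sum: 7·-2 + 7·-1 + 12·-1.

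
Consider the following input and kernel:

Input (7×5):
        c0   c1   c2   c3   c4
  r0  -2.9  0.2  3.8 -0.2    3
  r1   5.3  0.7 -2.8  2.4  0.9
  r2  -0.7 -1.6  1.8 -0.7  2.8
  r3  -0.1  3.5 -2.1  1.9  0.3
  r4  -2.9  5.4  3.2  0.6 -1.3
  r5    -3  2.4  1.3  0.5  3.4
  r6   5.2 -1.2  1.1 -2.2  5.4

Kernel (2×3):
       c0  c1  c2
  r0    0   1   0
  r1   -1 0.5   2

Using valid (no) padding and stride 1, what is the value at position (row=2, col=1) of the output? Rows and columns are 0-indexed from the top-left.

1.05

The receptive field on the input at this output position is [-1.6 1.8 -0.7 / 3.5 -2.1 1.9]. Elementwise product with the kernel and sum: 1.8·1 + 3.5·-1 + -2.1·0.5 + 1.9·2.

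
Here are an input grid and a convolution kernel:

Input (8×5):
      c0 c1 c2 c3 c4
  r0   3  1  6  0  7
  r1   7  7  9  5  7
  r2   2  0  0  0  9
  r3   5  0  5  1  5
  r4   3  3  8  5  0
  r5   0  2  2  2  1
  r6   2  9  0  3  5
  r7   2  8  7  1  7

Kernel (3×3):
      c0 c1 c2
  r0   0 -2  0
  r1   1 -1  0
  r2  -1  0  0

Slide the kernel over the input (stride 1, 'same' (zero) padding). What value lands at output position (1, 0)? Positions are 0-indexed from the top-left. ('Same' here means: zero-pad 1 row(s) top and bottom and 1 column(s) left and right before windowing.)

The receptive field on the zero-padded input at this output position is [0 3 1 / 0 7 7 / 0 2 0]. Elementwise product with the kernel and sum: 3·-2 + 0·1 + 7·-1 + 0·-1.

-13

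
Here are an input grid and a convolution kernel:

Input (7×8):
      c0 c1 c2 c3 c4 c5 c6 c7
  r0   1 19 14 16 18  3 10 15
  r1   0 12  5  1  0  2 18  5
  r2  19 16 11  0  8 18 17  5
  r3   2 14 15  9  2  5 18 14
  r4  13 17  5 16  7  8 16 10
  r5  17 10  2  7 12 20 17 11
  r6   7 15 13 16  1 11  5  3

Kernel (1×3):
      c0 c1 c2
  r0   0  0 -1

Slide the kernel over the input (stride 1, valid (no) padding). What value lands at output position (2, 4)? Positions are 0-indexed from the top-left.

-17

The receptive field on the input at this output position is [8 18 17]. Elementwise product with the kernel and sum: 17·-1.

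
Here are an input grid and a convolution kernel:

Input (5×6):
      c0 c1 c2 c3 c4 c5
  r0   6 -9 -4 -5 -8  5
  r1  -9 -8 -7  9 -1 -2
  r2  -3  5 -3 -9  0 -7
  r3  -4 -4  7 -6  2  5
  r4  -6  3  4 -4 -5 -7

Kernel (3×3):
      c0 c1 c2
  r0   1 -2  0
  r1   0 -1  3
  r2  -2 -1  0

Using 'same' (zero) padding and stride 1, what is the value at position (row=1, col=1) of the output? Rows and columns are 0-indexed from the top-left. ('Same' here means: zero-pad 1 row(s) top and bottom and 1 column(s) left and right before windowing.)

12

The receptive field on the zero-padded input at this output position is [6 -9 -4 / -9 -8 -7 / -3 5 -3]. Elementwise product with the kernel and sum: 6·1 + -9·-2 + -8·-1 + -7·3 + -3·-2 + 5·-1.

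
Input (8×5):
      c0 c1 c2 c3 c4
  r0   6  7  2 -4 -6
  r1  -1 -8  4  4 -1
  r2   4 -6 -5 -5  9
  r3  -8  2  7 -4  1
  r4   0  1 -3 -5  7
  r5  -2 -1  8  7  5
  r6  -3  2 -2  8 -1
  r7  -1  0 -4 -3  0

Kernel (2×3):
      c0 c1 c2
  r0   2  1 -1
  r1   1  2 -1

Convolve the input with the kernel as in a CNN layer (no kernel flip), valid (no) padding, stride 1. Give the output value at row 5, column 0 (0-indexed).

-10

The receptive field on the input at this output position is [-2 -1 8 / -3 2 -2]. Elementwise product with the kernel and sum: -2·2 + -1·1 + 8·-1 + -3·1 + 2·2 + -2·-1.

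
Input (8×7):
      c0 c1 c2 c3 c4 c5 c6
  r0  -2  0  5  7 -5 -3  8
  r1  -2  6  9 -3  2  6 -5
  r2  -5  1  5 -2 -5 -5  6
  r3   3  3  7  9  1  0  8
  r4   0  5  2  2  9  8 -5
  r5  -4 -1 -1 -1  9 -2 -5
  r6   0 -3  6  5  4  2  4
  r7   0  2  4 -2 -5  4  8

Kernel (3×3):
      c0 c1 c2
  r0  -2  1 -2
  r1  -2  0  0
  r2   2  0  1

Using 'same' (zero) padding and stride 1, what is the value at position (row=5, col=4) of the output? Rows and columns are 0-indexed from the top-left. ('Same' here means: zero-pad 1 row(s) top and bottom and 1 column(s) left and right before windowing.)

3

The receptive field on the zero-padded input at this output position is [2 9 8 / -1 9 -2 / 5 4 2]. Elementwise product with the kernel and sum: 2·-2 + 9·1 + 8·-2 + -1·-2 + 5·2 + 2·1.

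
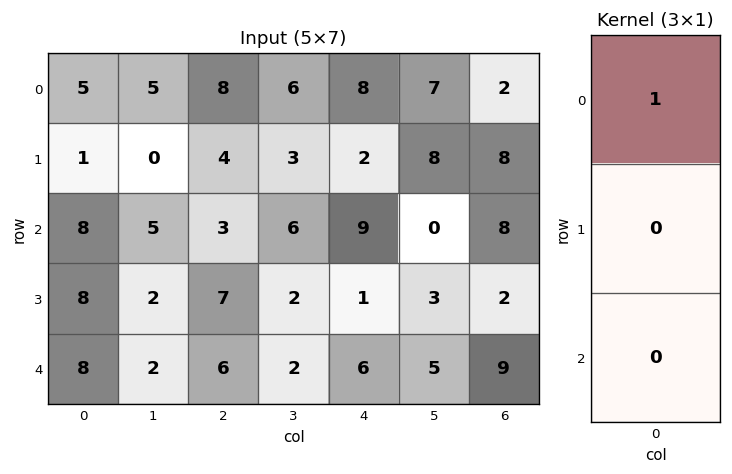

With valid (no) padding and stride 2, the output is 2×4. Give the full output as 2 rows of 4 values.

Output[0,0]: The receptive field on the input at this output position is [5 / 1 / 8]. Elementwise product with the kernel and sum: 5·1.
Output[0,1]: The receptive field on the input at this output position is [8 / 4 / 3]. Elementwise product with the kernel and sum: 8·1.

5 8 8 2
8 3 9 8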